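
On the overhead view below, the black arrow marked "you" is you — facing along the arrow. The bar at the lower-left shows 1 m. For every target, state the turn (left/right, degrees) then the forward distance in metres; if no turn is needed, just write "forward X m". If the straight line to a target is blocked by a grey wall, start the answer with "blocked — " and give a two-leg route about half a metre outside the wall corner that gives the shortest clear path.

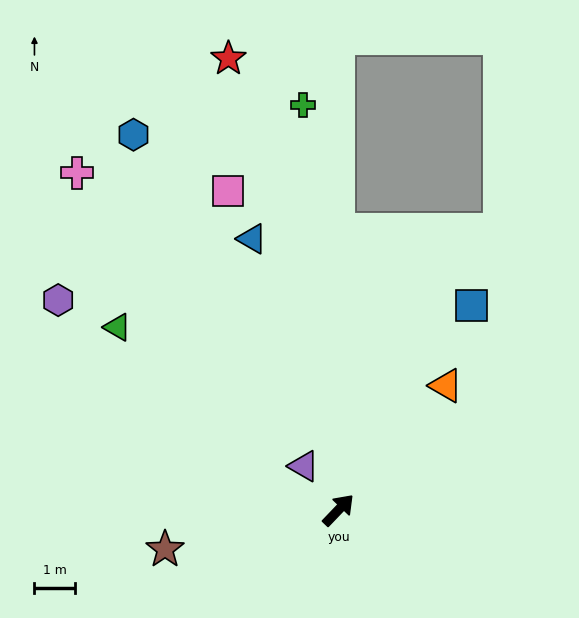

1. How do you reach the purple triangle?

turn left 82°, forward 1.4 m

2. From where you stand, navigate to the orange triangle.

turn left 3°, forward 4.0 m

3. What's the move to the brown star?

turn left 147°, forward 4.4 m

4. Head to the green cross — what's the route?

turn left 49°, forward 9.9 m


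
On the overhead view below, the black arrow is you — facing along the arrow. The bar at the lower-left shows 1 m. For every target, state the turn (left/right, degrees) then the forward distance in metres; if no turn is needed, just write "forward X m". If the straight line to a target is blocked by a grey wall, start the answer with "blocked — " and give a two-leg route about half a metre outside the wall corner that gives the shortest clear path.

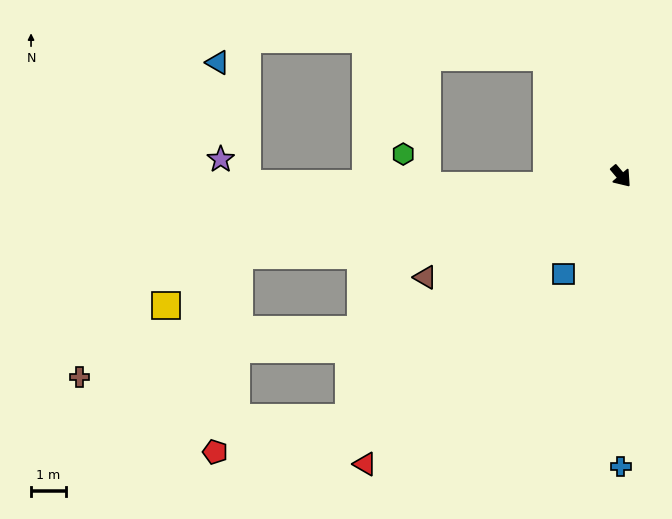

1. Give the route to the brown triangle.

turn right 103°, forward 6.3 m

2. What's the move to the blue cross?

turn right 40°, forward 8.3 m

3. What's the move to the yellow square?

blocked — turn right 119°, forward 11.2 m, then turn left 24°, forward 2.5 m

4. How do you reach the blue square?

turn right 71°, forward 3.2 m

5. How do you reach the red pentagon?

blocked — turn right 88°, forward 10.4 m, then turn right 28°, forward 4.0 m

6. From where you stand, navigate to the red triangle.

turn right 82°, forward 11.0 m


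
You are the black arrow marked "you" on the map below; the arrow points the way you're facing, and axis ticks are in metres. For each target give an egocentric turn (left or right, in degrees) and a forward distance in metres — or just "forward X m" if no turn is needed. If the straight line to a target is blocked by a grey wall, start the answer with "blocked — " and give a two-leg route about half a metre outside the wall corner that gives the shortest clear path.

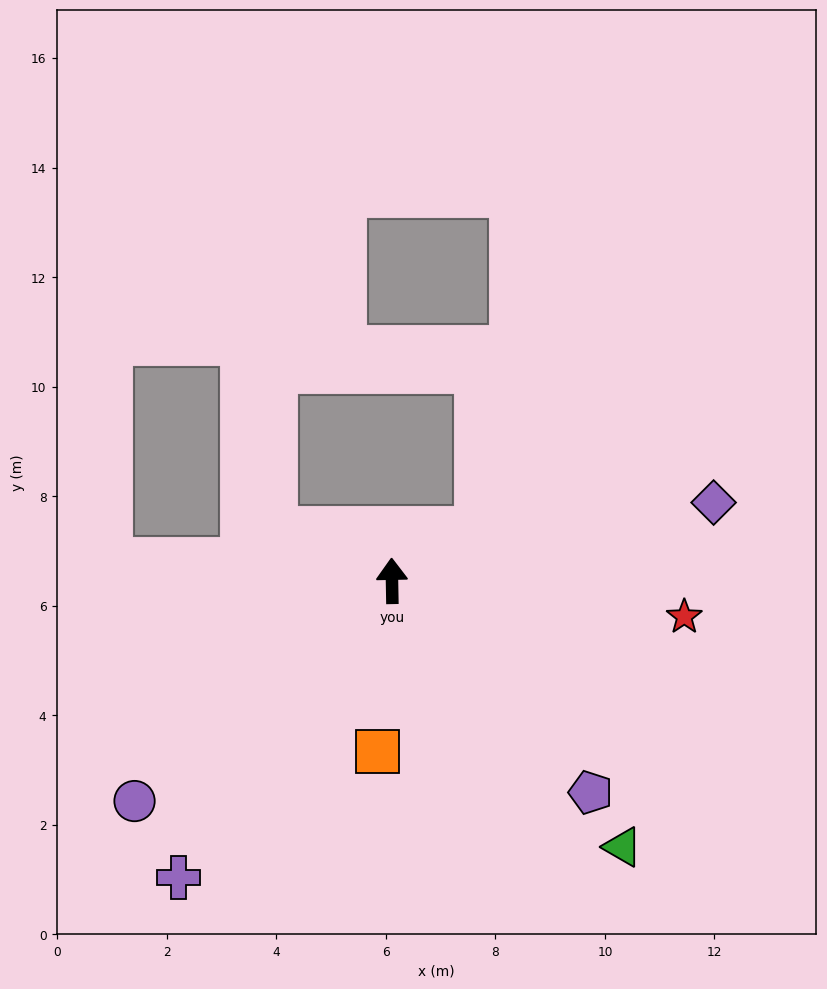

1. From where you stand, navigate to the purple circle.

turn left 129°, forward 6.2 m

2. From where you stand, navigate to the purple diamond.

turn right 77°, forward 6.0 m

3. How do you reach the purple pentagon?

turn right 138°, forward 5.3 m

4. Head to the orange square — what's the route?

turn left 174°, forward 3.1 m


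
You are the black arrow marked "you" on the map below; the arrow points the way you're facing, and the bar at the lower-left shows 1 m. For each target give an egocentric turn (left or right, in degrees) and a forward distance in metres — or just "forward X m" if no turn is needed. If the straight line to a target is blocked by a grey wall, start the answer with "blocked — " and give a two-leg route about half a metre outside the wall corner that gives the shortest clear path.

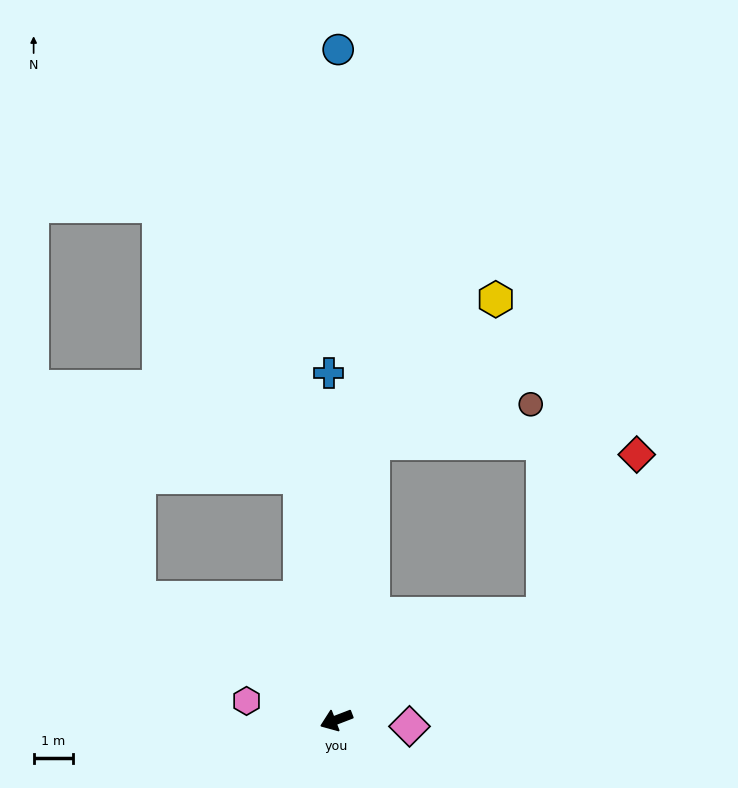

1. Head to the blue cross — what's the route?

turn right 110°, forward 8.8 m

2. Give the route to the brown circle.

blocked — turn right 119°, forward 7.1 m, then turn right 68°, forward 4.1 m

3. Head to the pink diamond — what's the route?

turn left 154°, forward 1.9 m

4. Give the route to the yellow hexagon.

blocked — turn right 119°, forward 7.1 m, then turn right 32°, forward 4.8 m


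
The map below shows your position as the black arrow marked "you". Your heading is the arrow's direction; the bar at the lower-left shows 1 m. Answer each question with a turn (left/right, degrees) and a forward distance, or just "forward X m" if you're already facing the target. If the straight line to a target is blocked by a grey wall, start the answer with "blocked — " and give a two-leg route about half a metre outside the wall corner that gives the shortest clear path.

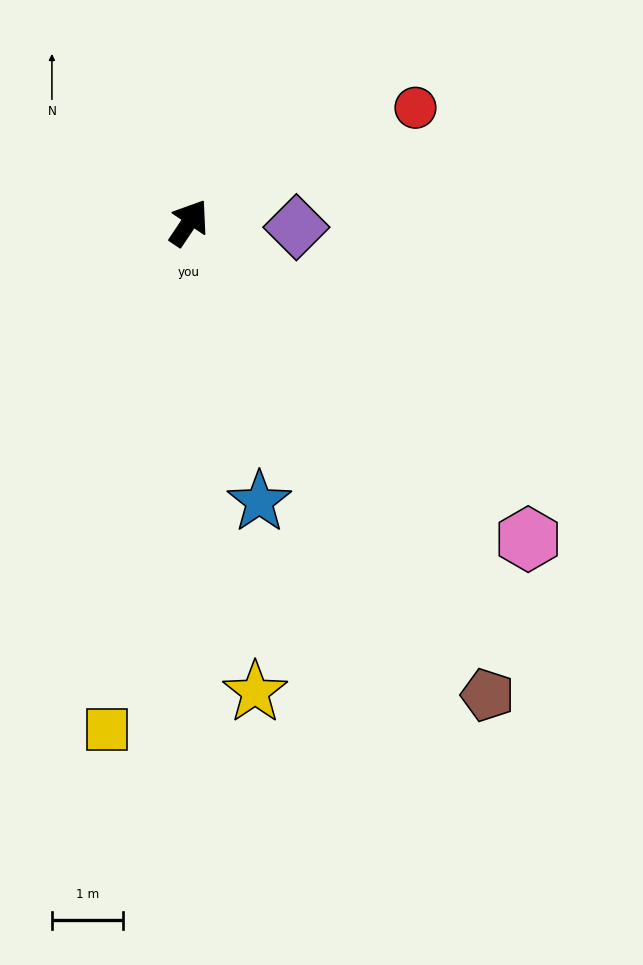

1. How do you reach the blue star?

turn right 132°, forward 4.1 m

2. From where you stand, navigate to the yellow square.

turn right 155°, forward 7.3 m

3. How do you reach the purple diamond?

turn right 59°, forward 1.5 m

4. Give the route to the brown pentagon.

turn right 114°, forward 7.9 m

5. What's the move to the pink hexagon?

turn right 99°, forward 6.6 m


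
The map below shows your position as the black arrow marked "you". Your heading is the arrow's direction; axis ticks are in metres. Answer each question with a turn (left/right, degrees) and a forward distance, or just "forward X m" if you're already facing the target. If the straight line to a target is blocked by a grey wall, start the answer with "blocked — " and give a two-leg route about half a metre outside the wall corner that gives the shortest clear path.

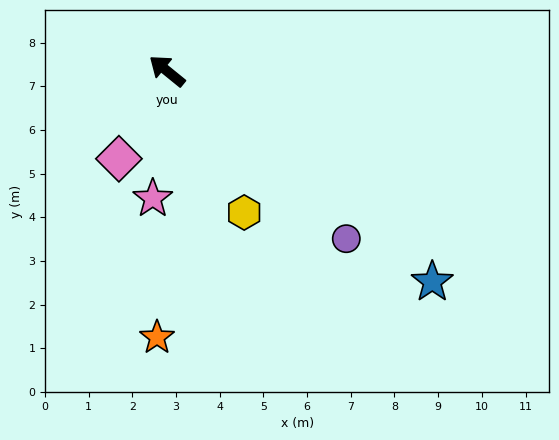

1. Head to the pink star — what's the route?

turn left 123°, forward 2.9 m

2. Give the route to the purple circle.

turn left 176°, forward 5.6 m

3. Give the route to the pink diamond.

turn left 100°, forward 2.3 m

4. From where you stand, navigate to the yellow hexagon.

turn left 158°, forward 3.7 m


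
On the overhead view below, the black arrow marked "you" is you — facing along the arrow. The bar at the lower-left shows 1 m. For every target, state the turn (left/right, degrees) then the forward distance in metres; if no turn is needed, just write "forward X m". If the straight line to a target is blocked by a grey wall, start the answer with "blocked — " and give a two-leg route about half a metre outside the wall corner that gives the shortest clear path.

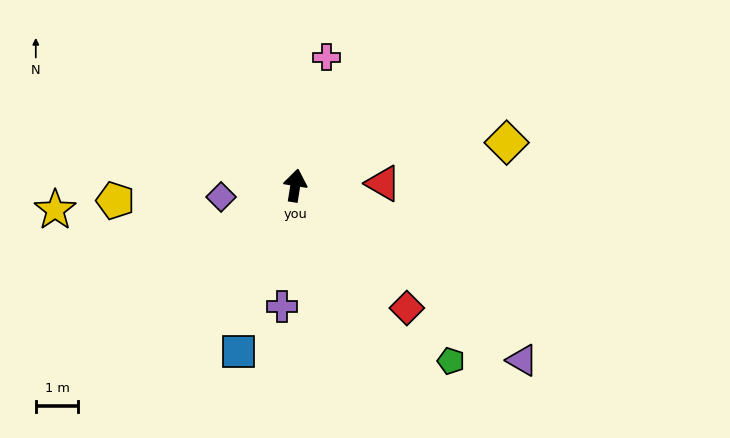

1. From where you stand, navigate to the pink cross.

turn right 5°, forward 3.1 m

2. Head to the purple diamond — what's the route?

turn left 108°, forward 1.8 m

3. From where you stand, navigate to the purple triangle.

turn right 119°, forward 6.7 m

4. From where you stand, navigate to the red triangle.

turn right 80°, forward 2.1 m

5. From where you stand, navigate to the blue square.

turn left 170°, forward 4.1 m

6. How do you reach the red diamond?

turn right 129°, forward 3.9 m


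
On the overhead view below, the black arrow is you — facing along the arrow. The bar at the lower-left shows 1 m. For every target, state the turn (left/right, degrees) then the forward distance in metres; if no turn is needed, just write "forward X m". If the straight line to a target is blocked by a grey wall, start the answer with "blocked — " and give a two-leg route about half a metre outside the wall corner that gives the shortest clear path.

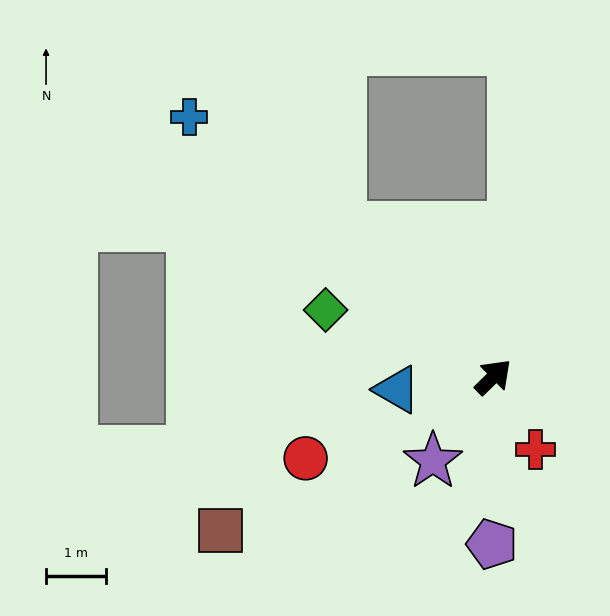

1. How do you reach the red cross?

turn right 105°, forward 1.4 m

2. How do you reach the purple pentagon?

turn right 135°, forward 2.8 m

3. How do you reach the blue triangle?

turn left 143°, forward 1.6 m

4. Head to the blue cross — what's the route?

turn left 95°, forward 6.6 m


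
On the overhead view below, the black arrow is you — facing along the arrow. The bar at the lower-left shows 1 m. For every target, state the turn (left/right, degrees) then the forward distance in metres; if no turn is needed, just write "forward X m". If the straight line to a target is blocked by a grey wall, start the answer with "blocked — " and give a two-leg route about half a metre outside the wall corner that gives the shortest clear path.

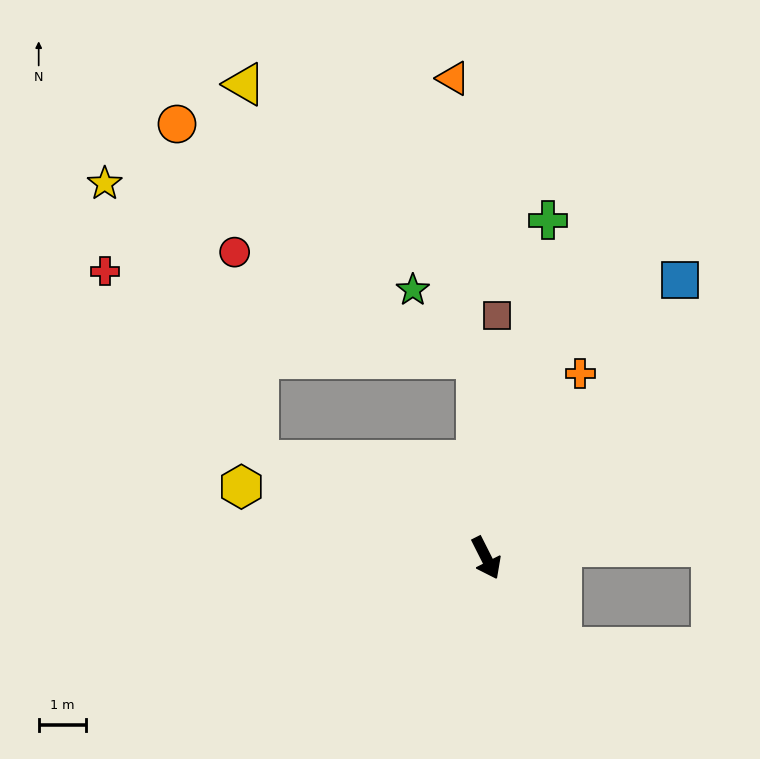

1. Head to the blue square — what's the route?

turn left 118°, forward 7.1 m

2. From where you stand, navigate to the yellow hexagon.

turn right 133°, forward 5.4 m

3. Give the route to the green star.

blocked — turn left 156°, forward 4.2 m, then turn left 40°, forward 2.0 m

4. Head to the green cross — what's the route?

turn left 143°, forward 7.2 m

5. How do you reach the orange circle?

blocked — turn right 140°, forward 5.2 m, then turn right 53°, forward 7.3 m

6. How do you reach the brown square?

turn left 151°, forward 5.1 m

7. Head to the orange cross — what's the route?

turn left 126°, forward 4.4 m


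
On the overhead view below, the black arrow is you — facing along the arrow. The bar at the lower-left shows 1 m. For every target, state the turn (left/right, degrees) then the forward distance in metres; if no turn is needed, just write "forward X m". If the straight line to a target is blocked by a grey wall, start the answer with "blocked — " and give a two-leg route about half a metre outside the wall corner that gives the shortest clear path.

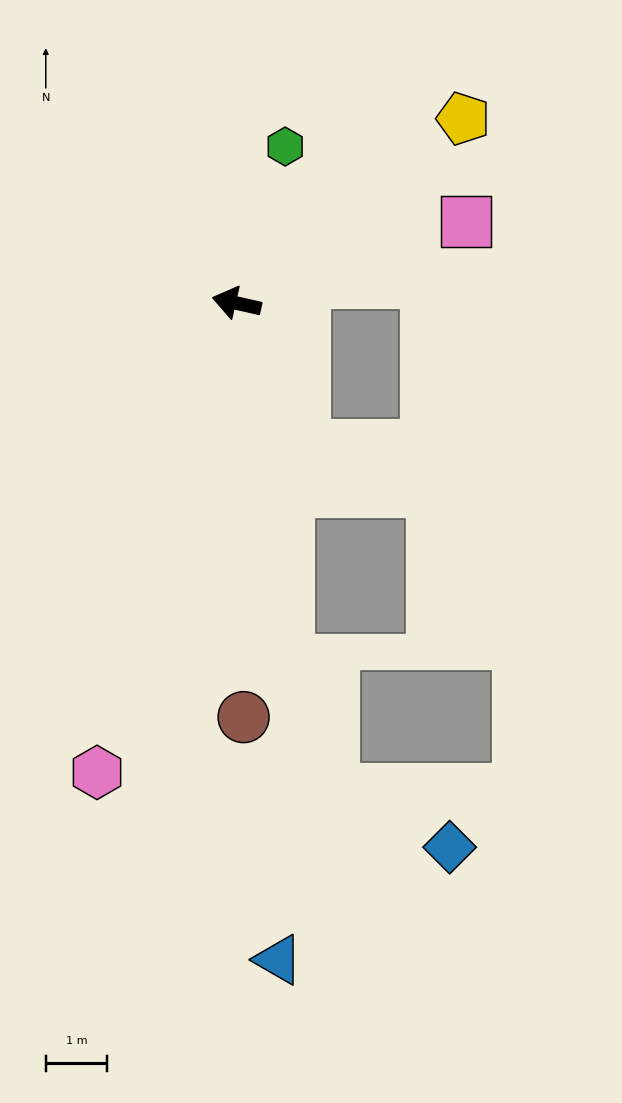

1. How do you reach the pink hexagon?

turn left 86°, forward 8.0 m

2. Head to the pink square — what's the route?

turn right 148°, forward 4.0 m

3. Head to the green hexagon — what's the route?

turn right 94°, forward 2.7 m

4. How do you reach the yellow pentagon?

turn right 128°, forward 4.8 m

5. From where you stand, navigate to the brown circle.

turn left 104°, forward 6.7 m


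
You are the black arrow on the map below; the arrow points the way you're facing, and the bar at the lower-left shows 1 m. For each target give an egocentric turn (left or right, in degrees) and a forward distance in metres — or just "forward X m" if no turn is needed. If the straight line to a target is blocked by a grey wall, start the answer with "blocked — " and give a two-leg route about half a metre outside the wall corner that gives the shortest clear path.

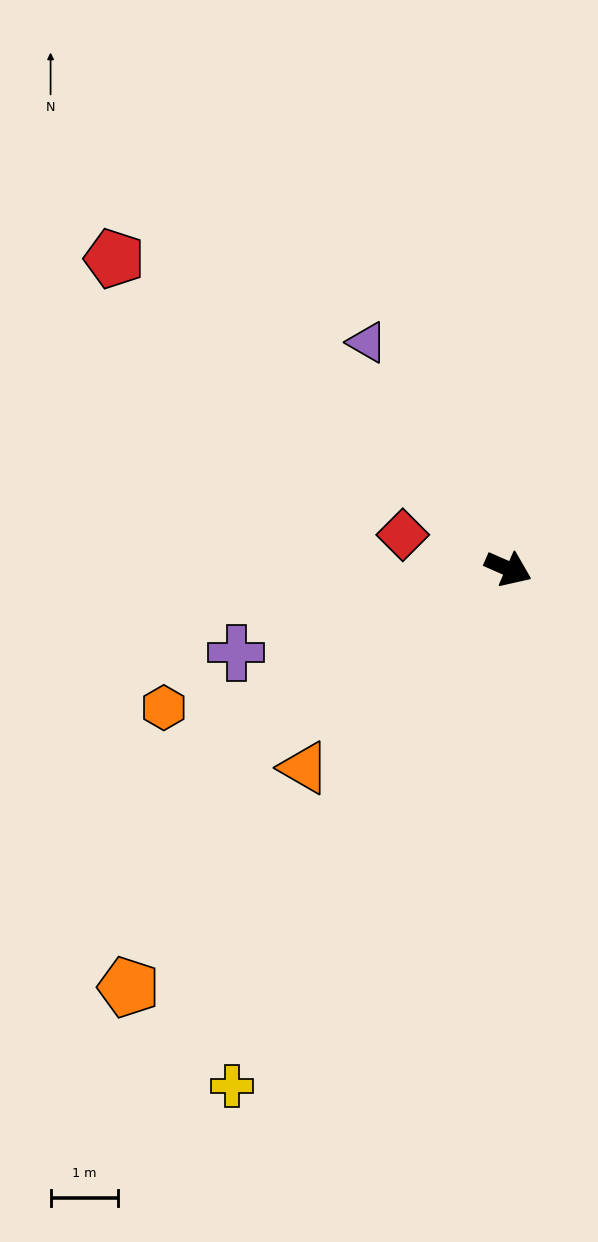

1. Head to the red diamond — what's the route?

turn right 174°, forward 1.6 m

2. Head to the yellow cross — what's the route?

turn right 94°, forward 8.7 m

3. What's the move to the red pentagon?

turn left 166°, forward 7.5 m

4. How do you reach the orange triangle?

turn right 112°, forward 4.2 m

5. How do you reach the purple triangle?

turn left 146°, forward 4.0 m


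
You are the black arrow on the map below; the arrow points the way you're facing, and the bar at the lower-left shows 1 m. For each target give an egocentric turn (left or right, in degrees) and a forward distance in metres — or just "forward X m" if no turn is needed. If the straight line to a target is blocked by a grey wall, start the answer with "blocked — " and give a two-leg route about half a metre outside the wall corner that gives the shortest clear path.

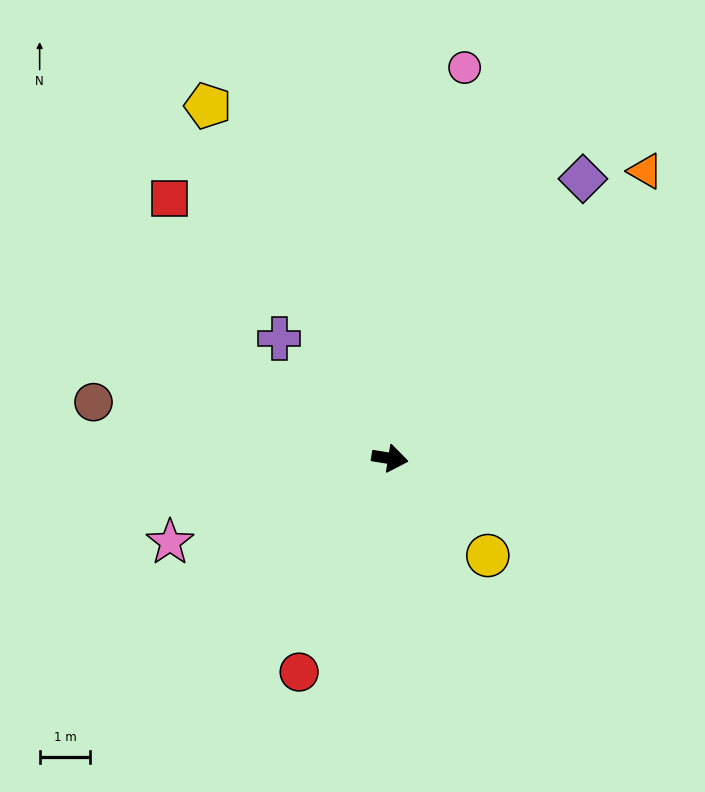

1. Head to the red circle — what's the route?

turn right 104°, forward 4.6 m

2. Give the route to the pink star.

turn right 150°, forward 4.7 m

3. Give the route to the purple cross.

turn left 142°, forward 3.2 m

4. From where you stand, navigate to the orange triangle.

turn left 57°, forward 7.6 m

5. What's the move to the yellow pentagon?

turn left 126°, forward 7.9 m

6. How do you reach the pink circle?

turn left 88°, forward 7.9 m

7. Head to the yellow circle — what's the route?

turn right 36°, forward 2.7 m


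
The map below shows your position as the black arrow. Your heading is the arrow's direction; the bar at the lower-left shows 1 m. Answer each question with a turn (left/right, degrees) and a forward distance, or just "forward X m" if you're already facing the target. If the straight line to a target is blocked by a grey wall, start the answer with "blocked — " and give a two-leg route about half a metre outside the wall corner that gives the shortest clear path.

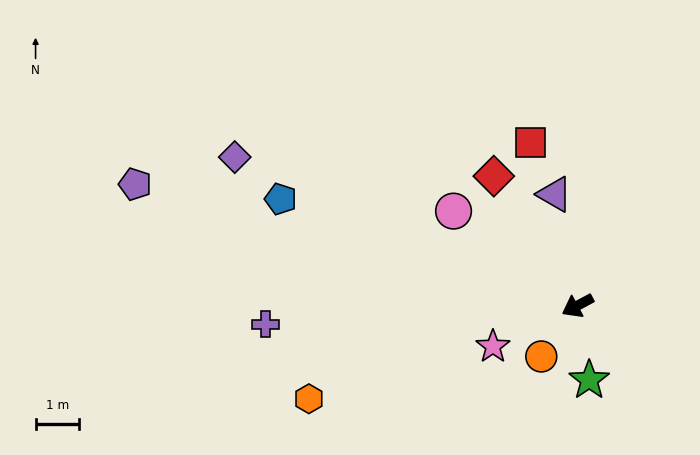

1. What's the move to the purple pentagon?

turn right 44°, forward 10.6 m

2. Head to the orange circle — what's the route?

turn left 26°, forward 1.4 m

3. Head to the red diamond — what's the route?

turn right 85°, forward 3.6 m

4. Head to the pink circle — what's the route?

turn right 66°, forward 3.6 m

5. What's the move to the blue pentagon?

turn right 48°, forward 7.3 m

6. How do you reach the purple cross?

turn right 25°, forward 7.2 m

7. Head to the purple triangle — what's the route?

turn right 107°, forward 2.6 m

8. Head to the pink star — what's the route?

turn right 2°, forward 2.2 m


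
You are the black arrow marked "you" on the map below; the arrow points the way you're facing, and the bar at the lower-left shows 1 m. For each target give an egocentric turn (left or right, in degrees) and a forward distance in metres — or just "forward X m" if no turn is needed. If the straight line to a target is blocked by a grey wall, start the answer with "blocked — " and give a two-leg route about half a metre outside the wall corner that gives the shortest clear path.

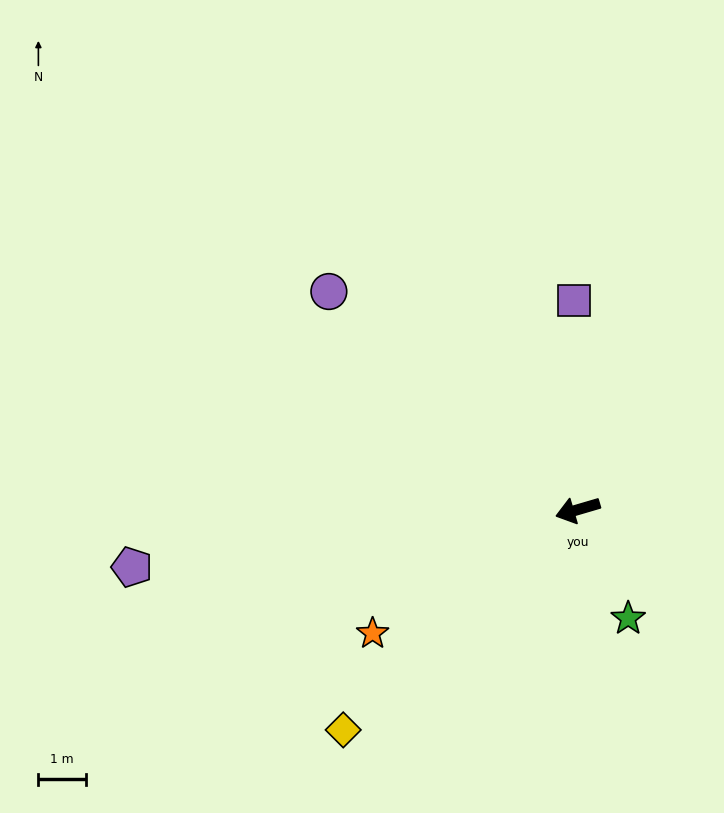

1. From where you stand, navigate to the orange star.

turn left 15°, forward 5.0 m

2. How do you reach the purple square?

turn right 105°, forward 4.4 m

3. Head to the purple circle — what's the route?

turn right 58°, forward 7.0 m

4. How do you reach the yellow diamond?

turn left 27°, forward 6.8 m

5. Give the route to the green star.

turn left 99°, forward 2.5 m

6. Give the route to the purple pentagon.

turn right 9°, forward 9.4 m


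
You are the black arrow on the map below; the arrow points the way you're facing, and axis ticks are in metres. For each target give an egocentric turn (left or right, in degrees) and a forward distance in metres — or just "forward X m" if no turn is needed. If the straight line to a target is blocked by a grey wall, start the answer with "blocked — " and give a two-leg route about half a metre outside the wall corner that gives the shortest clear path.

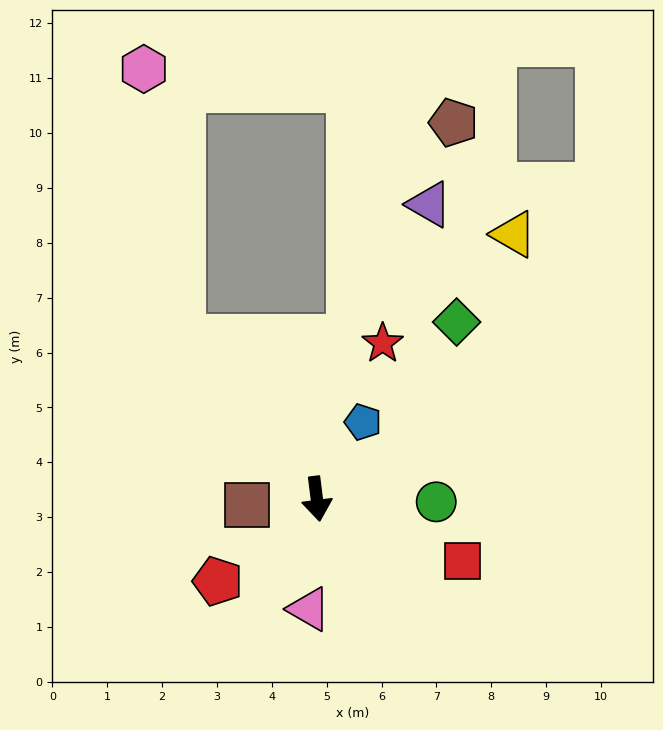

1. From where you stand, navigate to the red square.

turn left 60°, forward 2.9 m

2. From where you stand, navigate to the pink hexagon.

blocked — turn right 147°, forward 3.8 m, then turn right 32°, forward 5.0 m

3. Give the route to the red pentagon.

turn right 57°, forward 2.3 m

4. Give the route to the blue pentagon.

turn left 142°, forward 1.6 m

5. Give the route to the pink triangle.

turn right 11°, forward 2.0 m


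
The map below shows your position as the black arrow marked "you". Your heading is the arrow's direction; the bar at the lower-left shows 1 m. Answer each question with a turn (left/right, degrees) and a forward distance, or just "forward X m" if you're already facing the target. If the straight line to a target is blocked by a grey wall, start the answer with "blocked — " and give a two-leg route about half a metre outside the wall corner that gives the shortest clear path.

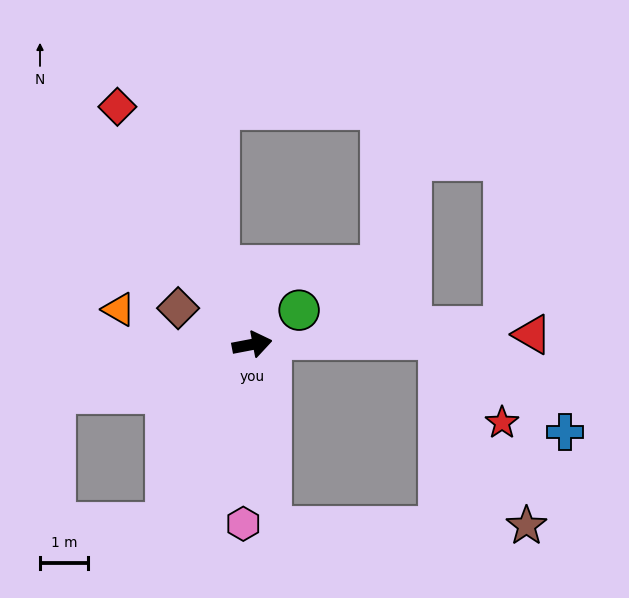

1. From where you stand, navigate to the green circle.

turn left 25°, forward 1.2 m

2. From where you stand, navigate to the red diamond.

turn left 109°, forward 5.6 m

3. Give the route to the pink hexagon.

turn right 104°, forward 3.7 m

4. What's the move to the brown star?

blocked — turn right 95°, forward 3.8 m, then turn left 85°, forward 5.3 m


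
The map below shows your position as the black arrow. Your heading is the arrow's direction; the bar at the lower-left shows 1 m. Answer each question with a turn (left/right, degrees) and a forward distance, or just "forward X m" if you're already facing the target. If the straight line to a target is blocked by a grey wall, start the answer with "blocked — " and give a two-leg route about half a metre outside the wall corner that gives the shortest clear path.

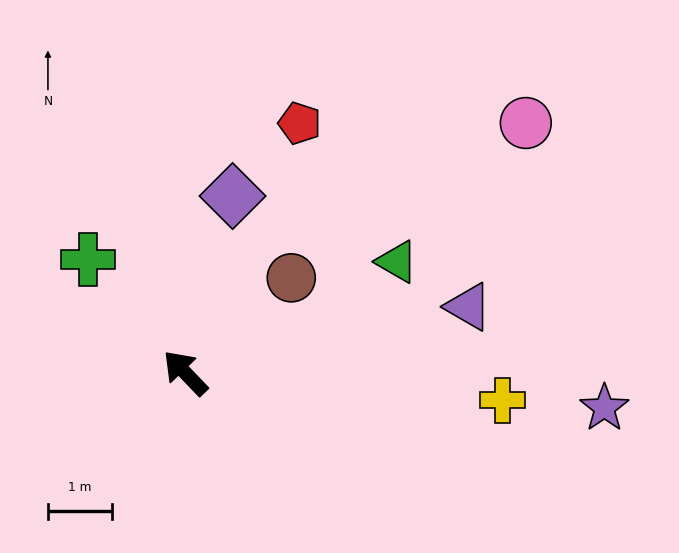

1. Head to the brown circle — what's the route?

turn right 92°, forward 2.2 m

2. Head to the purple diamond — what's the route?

turn right 59°, forward 2.9 m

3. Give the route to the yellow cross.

turn right 139°, forward 5.0 m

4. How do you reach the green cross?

turn right 3°, forward 2.3 m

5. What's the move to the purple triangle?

turn right 121°, forward 4.6 m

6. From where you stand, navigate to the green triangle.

turn right 106°, forward 3.8 m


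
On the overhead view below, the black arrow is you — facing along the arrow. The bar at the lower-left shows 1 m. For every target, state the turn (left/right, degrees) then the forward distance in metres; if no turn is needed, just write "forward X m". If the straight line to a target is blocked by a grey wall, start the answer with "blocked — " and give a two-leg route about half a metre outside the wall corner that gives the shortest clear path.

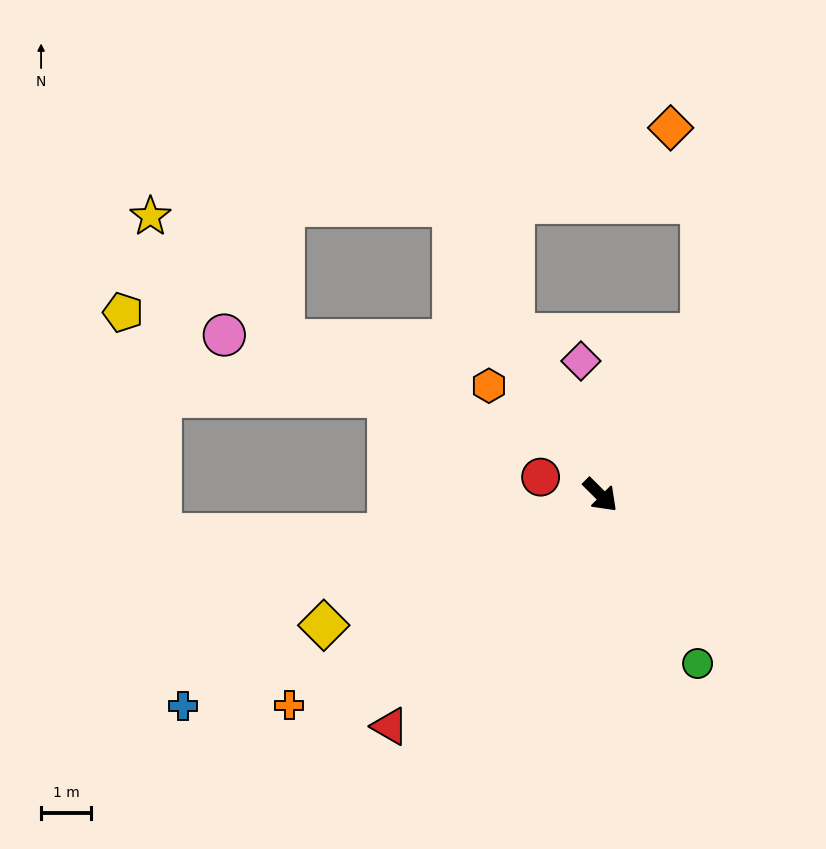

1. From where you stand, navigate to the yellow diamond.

turn right 110°, forward 6.1 m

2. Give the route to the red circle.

turn right 152°, forward 1.2 m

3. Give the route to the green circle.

turn right 15°, forward 3.9 m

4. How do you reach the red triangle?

turn right 87°, forward 6.3 m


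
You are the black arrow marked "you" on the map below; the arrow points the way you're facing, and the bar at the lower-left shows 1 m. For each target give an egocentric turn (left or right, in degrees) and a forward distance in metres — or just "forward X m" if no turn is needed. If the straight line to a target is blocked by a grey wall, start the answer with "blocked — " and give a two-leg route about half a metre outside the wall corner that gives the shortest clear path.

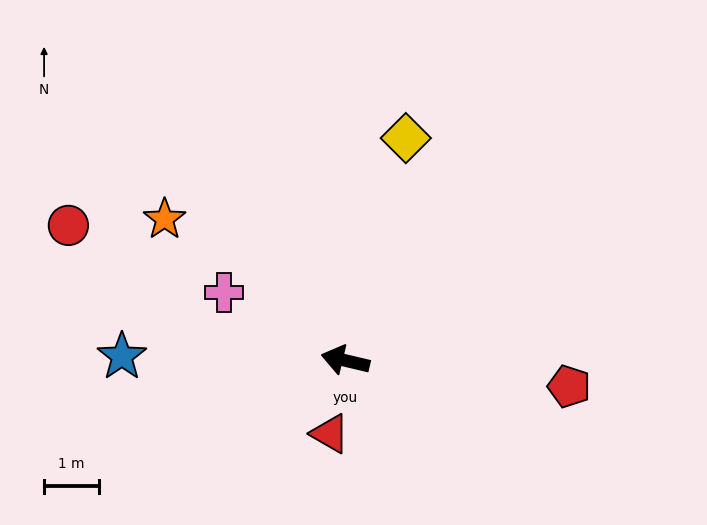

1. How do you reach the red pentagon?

turn right 173°, forward 4.1 m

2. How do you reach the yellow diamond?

turn right 92°, forward 4.2 m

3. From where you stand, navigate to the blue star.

turn left 12°, forward 4.0 m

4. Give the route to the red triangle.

turn left 91°, forward 1.4 m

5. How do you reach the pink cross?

turn right 16°, forward 2.5 m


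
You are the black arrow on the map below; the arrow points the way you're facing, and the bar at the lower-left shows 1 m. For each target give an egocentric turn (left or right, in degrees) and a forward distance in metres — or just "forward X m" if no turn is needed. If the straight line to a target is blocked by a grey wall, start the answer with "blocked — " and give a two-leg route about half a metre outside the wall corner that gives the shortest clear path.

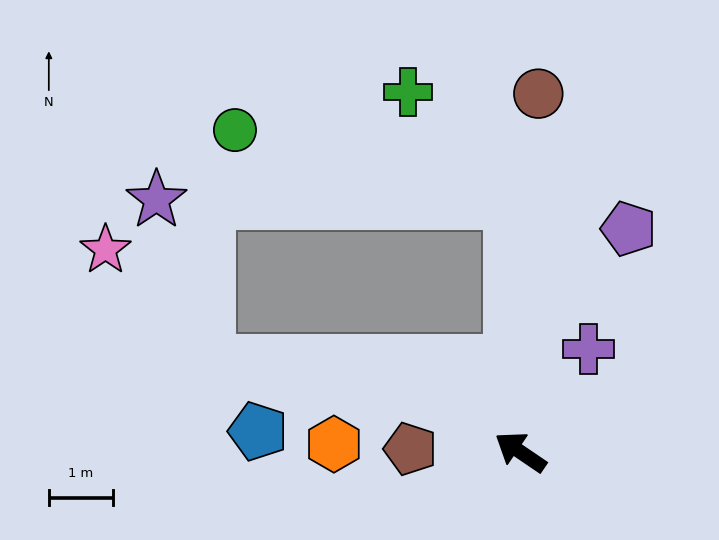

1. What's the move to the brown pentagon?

turn left 33°, forward 1.7 m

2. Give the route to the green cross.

blocked — turn right 54°, forward 3.9 m, then turn left 41°, forward 2.4 m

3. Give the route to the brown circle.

turn right 59°, forward 5.6 m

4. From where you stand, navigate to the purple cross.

turn right 89°, forward 1.9 m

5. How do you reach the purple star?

blocked — turn right 54°, forward 3.9 m, then turn left 88°, forward 5.5 m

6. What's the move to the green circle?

blocked — turn right 54°, forward 3.9 m, then turn left 73°, forward 4.4 m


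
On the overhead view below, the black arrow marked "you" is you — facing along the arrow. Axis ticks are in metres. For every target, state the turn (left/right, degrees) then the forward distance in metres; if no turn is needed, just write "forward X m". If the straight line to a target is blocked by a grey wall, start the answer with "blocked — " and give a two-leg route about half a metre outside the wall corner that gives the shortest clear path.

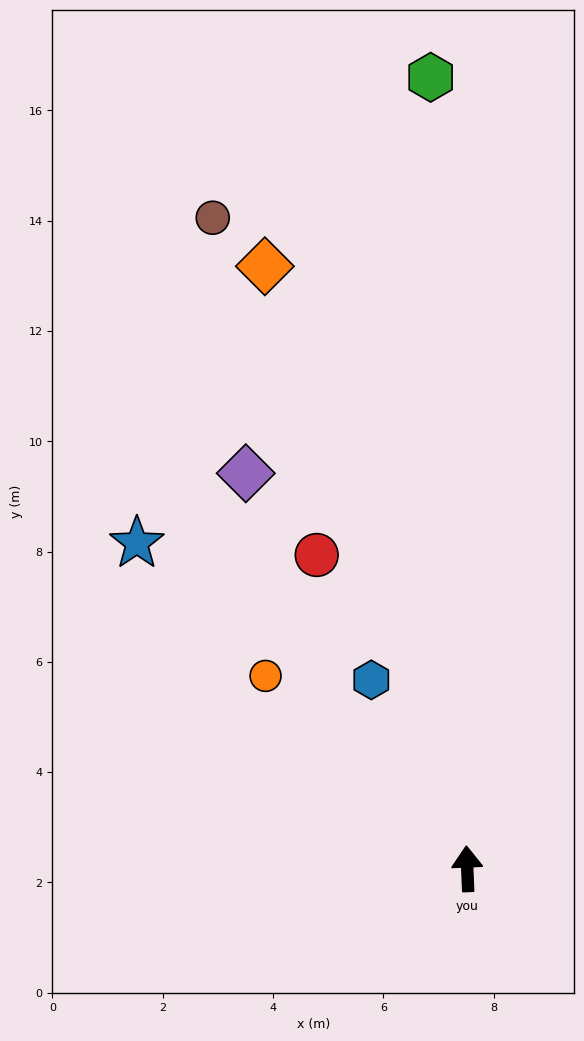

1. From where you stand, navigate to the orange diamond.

turn left 16°, forward 11.5 m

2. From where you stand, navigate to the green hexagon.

forward 14.4 m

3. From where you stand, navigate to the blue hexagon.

turn left 25°, forward 3.8 m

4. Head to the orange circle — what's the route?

turn left 44°, forward 5.1 m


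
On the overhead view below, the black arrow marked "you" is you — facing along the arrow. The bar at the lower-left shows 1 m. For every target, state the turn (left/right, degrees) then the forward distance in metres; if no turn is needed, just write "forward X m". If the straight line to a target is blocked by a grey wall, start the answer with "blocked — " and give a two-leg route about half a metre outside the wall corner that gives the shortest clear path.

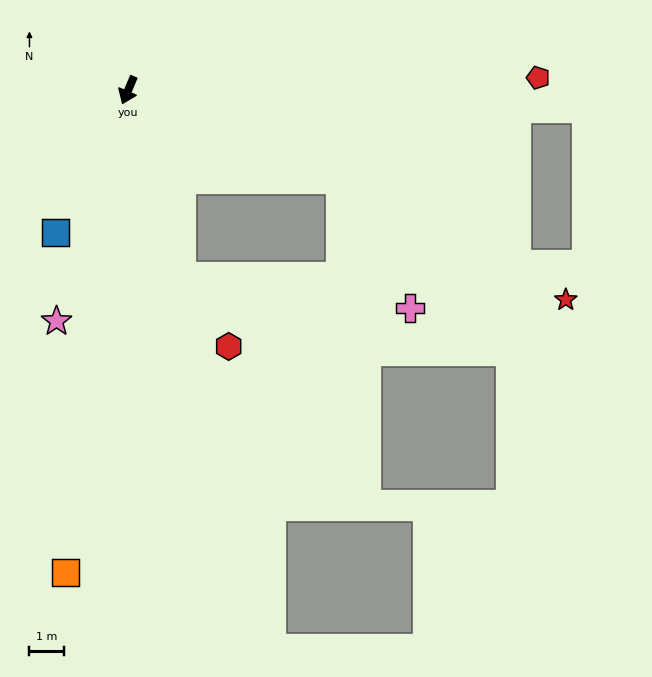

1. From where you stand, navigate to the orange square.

turn left 15°, forward 14.2 m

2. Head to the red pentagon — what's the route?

turn left 115°, forward 12.0 m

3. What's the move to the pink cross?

blocked — turn left 90°, forward 6.7 m, then turn right 39°, forward 4.3 m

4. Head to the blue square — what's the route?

turn right 4°, forward 4.7 m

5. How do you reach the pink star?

turn left 6°, forward 7.1 m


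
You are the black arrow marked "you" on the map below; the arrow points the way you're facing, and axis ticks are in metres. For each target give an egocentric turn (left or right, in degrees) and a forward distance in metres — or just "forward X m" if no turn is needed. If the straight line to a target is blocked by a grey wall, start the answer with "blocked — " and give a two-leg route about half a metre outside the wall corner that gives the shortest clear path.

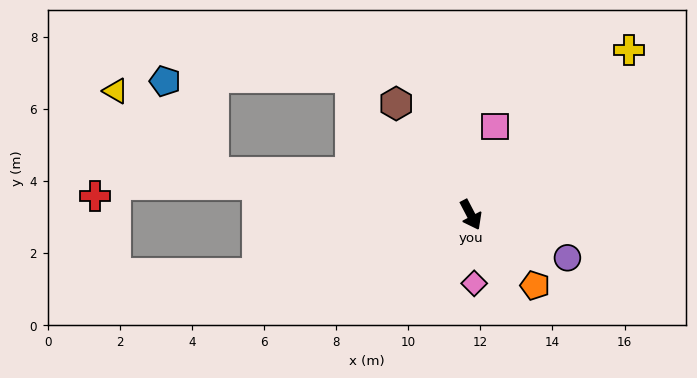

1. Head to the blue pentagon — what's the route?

blocked — turn right 127°, forward 7.2 m, then turn right 53°, forward 2.9 m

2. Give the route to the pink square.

turn left 137°, forward 2.5 m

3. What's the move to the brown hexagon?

turn right 174°, forward 3.7 m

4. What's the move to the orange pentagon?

turn left 15°, forward 2.6 m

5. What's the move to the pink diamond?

turn right 25°, forward 1.9 m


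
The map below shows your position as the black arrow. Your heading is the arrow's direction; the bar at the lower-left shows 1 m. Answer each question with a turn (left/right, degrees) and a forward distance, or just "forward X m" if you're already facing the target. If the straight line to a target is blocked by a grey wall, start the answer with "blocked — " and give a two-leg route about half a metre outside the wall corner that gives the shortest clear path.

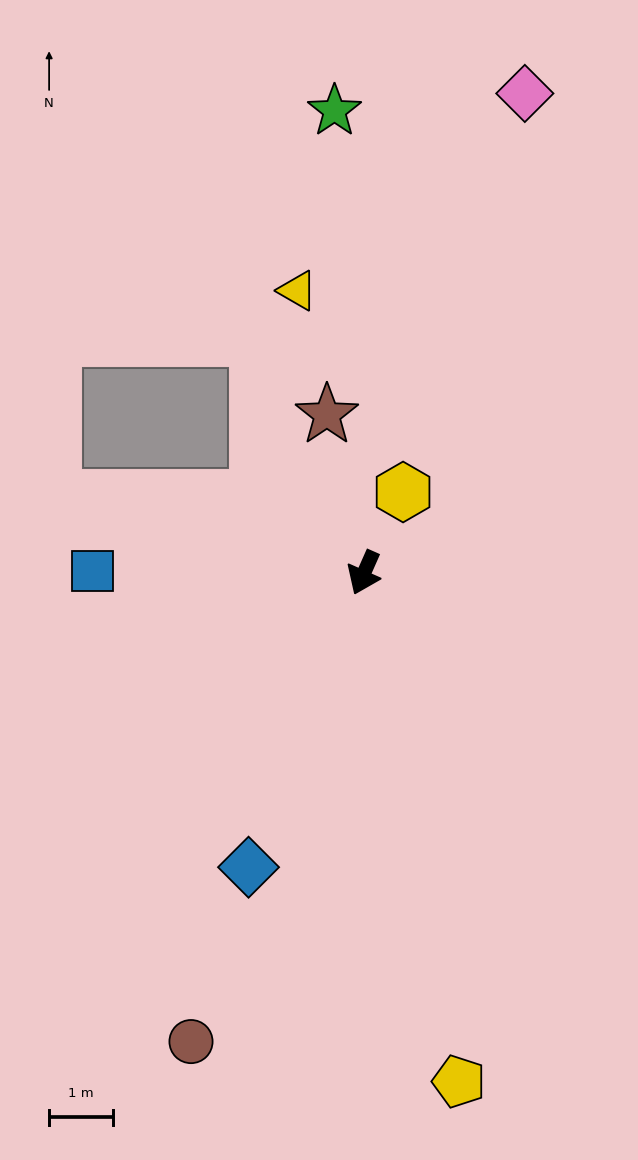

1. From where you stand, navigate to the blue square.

turn right 67°, forward 4.2 m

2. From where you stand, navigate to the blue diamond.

turn left 2°, forward 4.9 m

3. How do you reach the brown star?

turn right 143°, forward 2.5 m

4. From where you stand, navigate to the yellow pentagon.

turn left 34°, forward 8.1 m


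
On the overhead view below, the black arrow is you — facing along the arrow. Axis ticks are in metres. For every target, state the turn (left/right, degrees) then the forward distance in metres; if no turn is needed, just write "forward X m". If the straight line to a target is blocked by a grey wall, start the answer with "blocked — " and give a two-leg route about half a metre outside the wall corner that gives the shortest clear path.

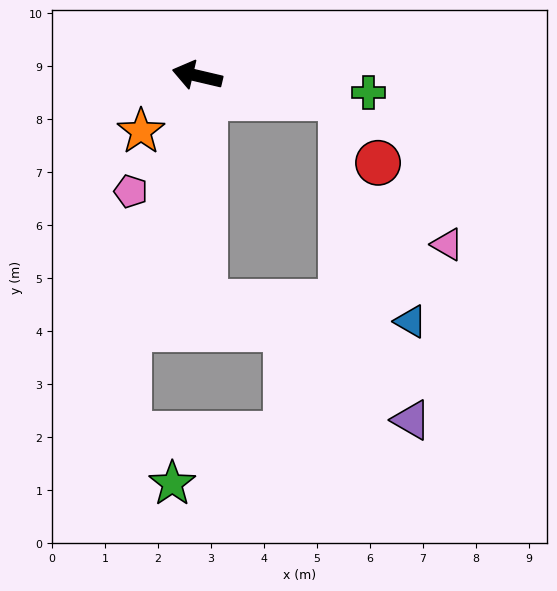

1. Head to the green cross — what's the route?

turn right 172°, forward 3.2 m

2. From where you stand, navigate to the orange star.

turn left 58°, forward 1.5 m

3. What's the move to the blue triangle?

blocked — turn left 105°, forward 4.3 m, then turn left 83°, forward 3.9 m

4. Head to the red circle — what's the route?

blocked — turn right 176°, forward 2.7 m, then turn right 51°, forward 1.4 m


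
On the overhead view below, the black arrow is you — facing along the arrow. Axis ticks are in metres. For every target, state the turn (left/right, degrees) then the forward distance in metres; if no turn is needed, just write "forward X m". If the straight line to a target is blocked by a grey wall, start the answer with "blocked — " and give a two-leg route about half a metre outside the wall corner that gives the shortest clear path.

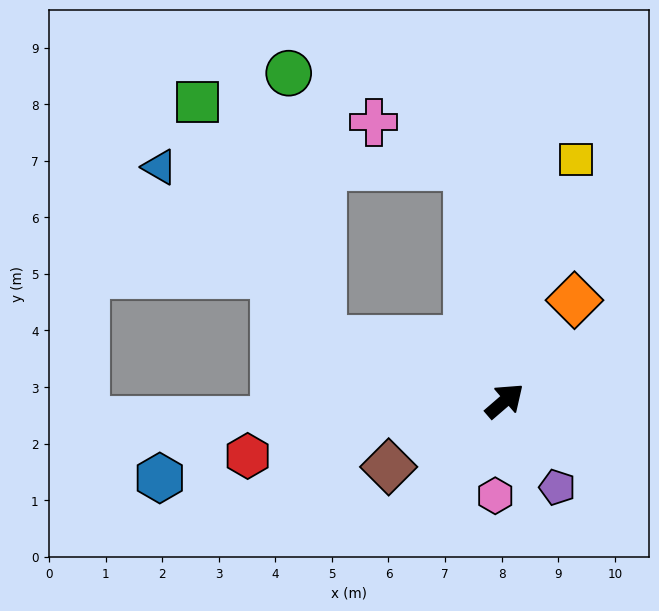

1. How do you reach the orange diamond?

turn left 14°, forward 2.2 m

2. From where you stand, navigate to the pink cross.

blocked — turn left 58°, forward 4.2 m, then turn left 56°, forward 1.8 m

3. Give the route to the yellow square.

turn left 33°, forward 4.4 m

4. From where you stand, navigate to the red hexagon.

turn left 151°, forward 4.6 m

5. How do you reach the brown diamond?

turn left 169°, forward 2.4 m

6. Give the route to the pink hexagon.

turn right 136°, forward 1.7 m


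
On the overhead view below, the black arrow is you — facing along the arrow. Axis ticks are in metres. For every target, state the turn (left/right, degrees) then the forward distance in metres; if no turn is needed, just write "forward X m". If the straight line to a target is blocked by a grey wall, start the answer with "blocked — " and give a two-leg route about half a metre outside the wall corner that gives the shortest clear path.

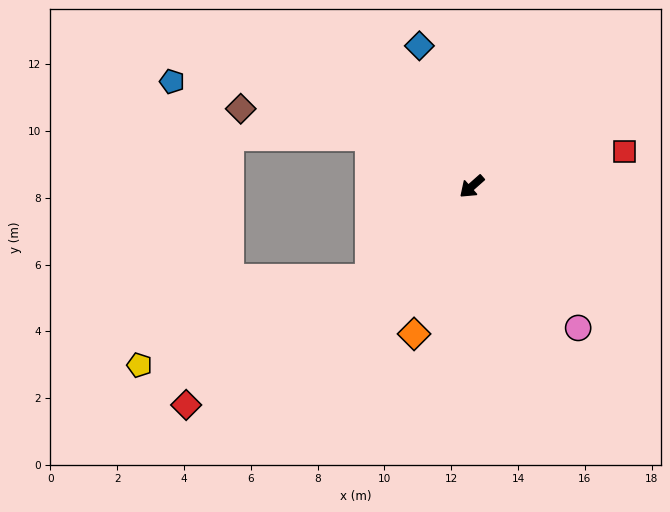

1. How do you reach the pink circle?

turn left 85°, forward 5.3 m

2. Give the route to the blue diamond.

turn right 111°, forward 4.5 m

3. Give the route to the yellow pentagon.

blocked — forward 4.1 m, then turn right 21°, forward 7.3 m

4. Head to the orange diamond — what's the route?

turn left 27°, forward 4.7 m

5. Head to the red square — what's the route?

turn left 151°, forward 4.7 m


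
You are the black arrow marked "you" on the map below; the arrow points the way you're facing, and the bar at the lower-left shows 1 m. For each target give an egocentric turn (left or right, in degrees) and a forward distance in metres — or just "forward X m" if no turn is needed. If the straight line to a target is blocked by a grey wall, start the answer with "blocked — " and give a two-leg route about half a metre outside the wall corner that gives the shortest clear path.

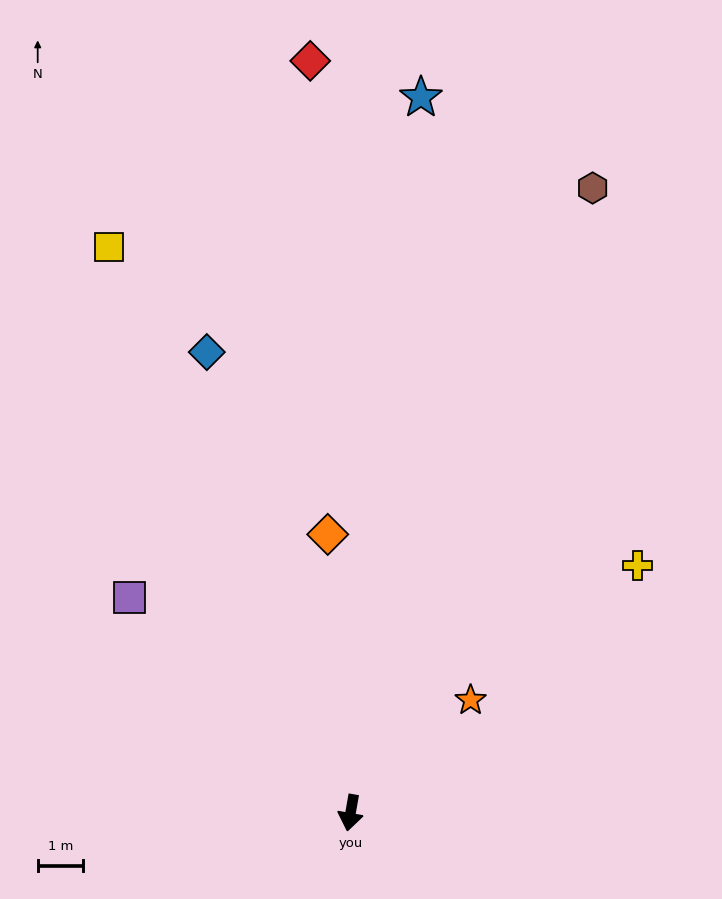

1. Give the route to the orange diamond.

turn right 165°, forward 6.2 m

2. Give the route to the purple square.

turn right 124°, forward 6.8 m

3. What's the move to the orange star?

turn left 143°, forward 3.6 m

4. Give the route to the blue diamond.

turn right 153°, forward 10.6 m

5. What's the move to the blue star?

turn right 176°, forward 15.9 m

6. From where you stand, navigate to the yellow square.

turn right 147°, forward 13.6 m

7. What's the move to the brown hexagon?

turn left 169°, forward 14.8 m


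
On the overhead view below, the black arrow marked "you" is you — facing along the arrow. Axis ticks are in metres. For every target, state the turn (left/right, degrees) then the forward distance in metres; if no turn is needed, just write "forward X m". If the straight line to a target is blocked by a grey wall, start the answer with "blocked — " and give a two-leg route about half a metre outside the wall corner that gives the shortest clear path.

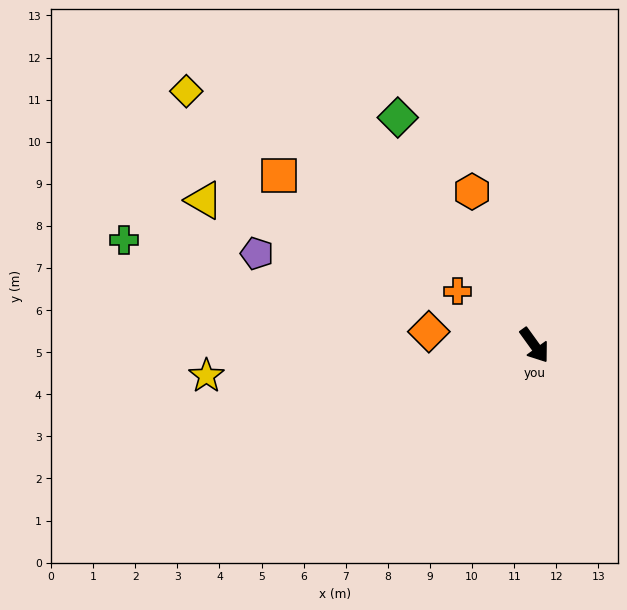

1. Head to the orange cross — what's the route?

turn right 161°, forward 2.2 m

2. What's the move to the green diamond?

turn left 175°, forward 6.3 m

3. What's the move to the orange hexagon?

turn left 166°, forward 3.9 m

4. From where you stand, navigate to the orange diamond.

turn right 133°, forward 2.5 m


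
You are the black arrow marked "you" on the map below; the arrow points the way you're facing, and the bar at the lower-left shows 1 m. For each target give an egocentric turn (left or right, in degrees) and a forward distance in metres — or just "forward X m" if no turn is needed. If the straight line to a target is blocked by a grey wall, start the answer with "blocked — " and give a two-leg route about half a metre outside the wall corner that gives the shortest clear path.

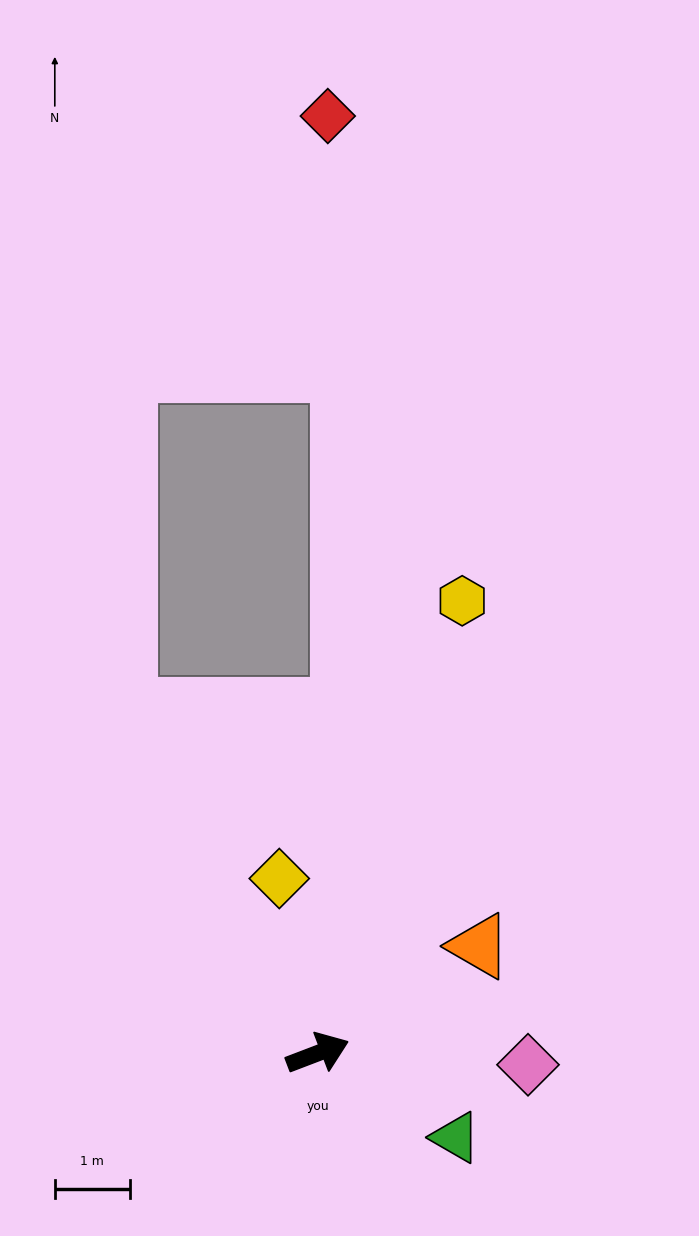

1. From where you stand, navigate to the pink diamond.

turn right 24°, forward 2.8 m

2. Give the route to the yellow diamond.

turn left 82°, forward 2.4 m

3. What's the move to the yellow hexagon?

turn left 51°, forward 6.3 m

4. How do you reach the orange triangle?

turn left 13°, forward 2.6 m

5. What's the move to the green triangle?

turn right 52°, forward 2.2 m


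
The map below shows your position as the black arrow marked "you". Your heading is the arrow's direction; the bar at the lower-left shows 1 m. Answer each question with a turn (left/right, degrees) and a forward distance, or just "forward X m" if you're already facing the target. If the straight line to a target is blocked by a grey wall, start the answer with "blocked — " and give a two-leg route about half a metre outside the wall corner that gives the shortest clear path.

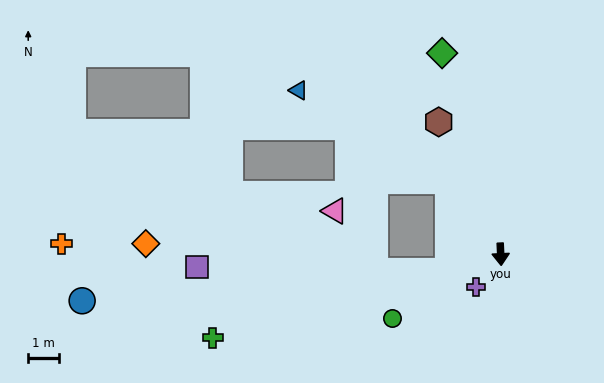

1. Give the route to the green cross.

turn right 76°, forward 9.6 m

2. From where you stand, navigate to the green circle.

turn right 62°, forward 4.0 m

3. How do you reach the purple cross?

turn right 40°, forward 1.3 m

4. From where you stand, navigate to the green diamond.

turn right 166°, forward 6.7 m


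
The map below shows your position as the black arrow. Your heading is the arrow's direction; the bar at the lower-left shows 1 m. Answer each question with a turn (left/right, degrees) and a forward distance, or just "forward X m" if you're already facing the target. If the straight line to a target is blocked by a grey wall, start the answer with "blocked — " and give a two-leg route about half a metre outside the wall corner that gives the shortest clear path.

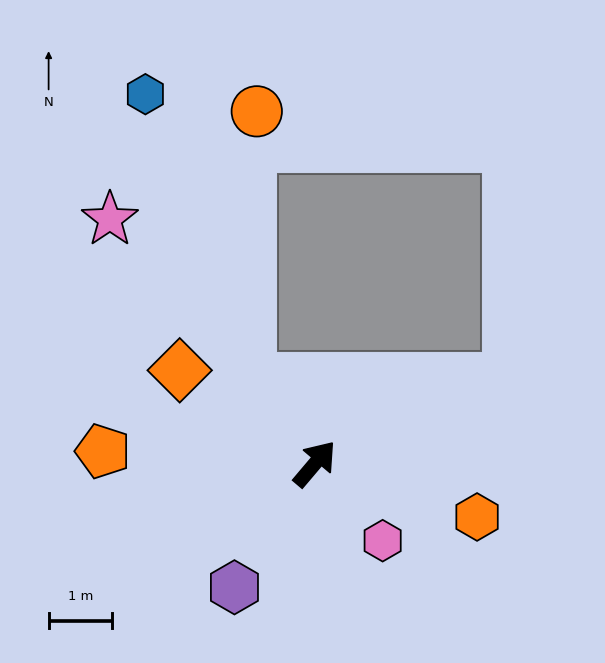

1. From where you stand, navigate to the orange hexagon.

turn right 68°, forward 2.7 m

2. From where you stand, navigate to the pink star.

turn left 80°, forward 5.0 m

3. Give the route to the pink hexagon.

turn right 98°, forward 1.6 m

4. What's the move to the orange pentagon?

turn left 127°, forward 3.3 m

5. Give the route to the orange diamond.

turn left 96°, forward 2.6 m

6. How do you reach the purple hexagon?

turn right 173°, forward 2.3 m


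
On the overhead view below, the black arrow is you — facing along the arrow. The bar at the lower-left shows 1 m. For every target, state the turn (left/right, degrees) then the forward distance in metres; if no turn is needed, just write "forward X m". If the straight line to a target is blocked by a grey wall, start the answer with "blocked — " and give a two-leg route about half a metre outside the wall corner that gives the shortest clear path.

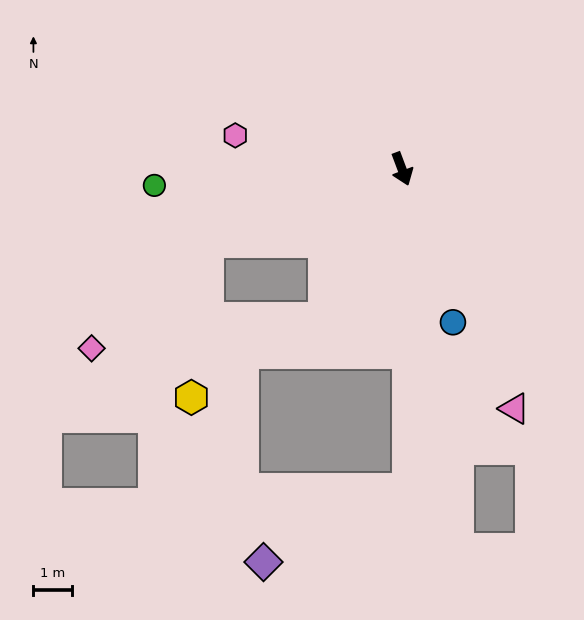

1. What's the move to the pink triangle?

turn left 5°, forward 6.9 m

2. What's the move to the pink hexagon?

turn right 122°, forward 4.4 m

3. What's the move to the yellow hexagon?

blocked — turn right 90°, forward 5.4 m, then turn left 63°, forward 4.1 m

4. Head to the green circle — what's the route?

turn right 107°, forward 6.5 m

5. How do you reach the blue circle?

turn right 2°, forward 4.2 m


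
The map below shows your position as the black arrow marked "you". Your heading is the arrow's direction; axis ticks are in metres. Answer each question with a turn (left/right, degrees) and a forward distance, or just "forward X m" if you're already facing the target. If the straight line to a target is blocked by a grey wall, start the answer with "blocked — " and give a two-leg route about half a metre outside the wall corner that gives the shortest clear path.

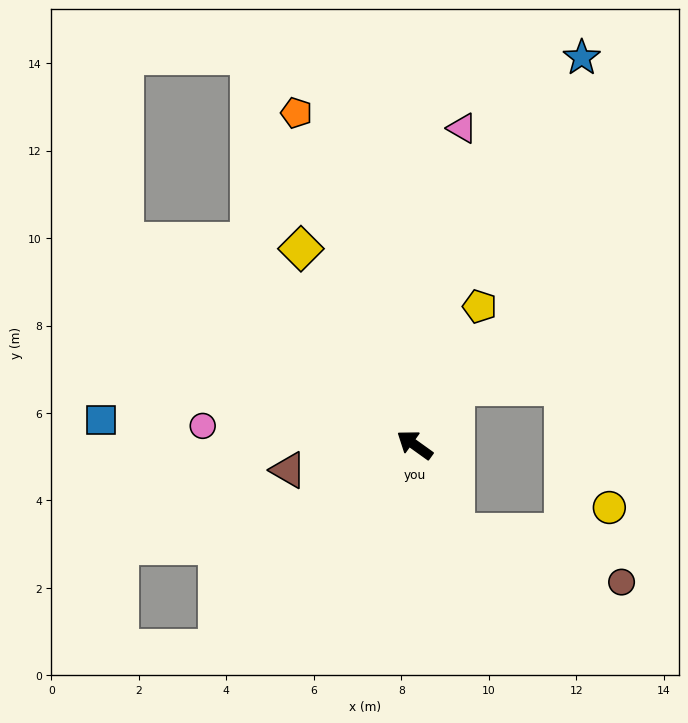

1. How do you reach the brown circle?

blocked — turn left 151°, forward 2.2 m, then turn left 48°, forward 3.9 m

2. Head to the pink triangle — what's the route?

turn right 63°, forward 7.3 m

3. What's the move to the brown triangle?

turn left 47°, forward 2.9 m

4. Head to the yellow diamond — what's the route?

turn right 24°, forward 5.2 m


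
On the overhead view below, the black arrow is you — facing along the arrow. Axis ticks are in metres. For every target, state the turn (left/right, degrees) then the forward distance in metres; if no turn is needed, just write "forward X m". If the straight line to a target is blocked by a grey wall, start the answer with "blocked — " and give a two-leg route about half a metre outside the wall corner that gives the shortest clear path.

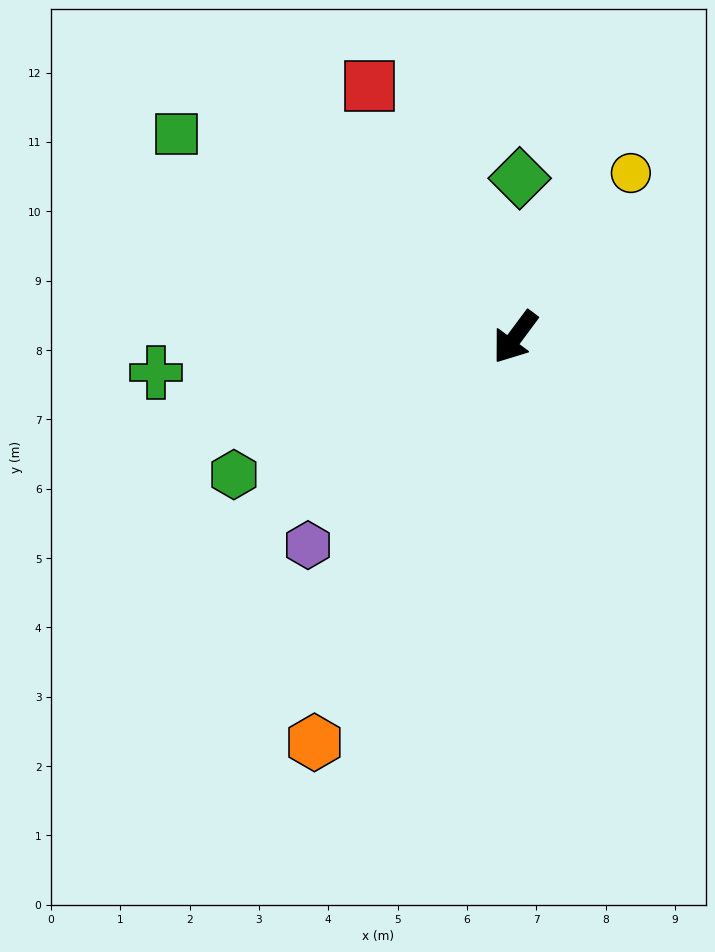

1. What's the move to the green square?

turn right 84°, forward 5.7 m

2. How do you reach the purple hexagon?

turn right 8°, forward 4.2 m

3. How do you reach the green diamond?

turn right 145°, forward 2.3 m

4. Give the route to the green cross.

turn right 48°, forward 5.2 m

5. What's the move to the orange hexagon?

turn left 10°, forward 6.5 m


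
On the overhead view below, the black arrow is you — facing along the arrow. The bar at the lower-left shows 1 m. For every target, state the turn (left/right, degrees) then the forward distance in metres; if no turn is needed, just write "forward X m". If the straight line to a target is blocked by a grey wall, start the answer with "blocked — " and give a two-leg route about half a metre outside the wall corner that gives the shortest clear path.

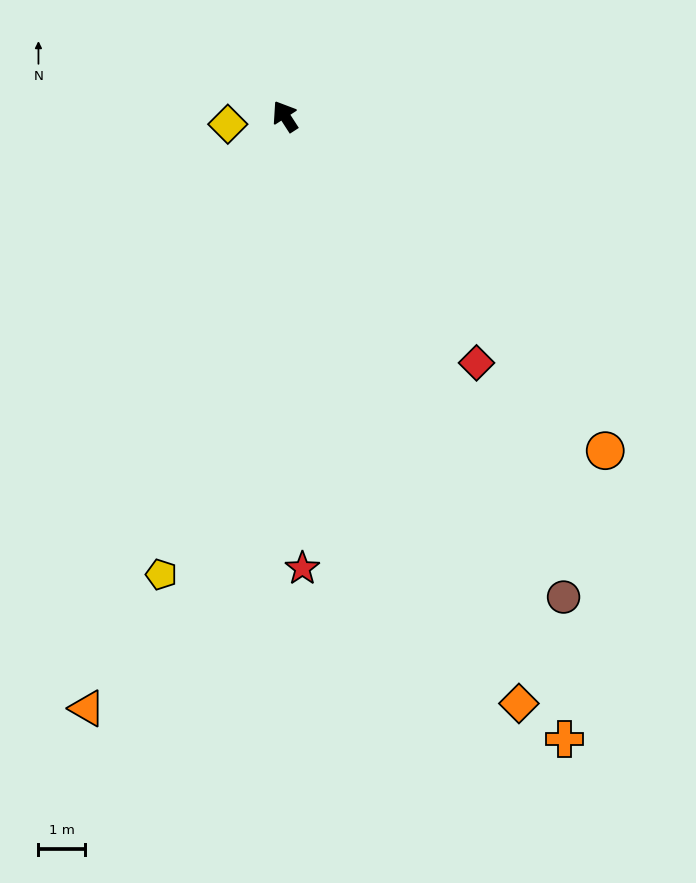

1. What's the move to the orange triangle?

turn left 129°, forward 13.5 m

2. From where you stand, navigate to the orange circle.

turn right 169°, forward 10.0 m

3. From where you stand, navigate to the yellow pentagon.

turn left 132°, forward 10.3 m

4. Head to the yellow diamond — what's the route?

turn left 65°, forward 1.2 m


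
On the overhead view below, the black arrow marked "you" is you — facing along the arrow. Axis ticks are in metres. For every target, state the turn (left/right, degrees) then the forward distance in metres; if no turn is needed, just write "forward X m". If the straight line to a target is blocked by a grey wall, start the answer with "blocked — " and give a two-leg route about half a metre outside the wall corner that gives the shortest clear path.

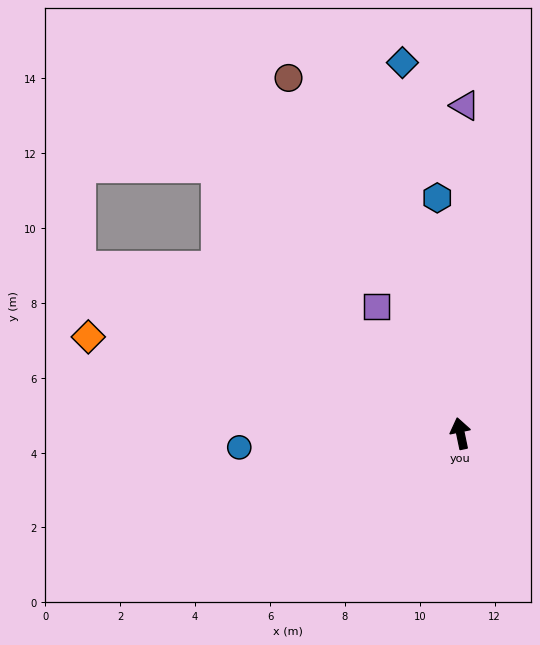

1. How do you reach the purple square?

turn left 22°, forward 4.1 m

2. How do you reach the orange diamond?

turn left 64°, forward 10.3 m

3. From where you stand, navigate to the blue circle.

turn left 82°, forward 5.9 m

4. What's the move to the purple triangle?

turn right 13°, forward 8.8 m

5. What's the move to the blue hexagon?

turn right 6°, forward 6.3 m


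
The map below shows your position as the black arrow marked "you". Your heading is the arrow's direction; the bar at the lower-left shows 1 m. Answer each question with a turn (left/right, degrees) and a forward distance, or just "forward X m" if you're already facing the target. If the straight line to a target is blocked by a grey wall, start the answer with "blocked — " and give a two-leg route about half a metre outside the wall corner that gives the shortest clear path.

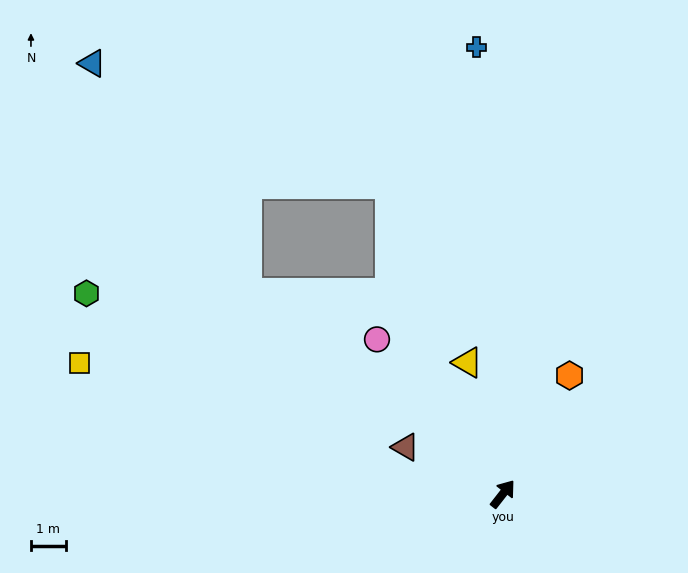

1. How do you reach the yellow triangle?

turn left 53°, forward 3.9 m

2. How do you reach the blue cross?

turn left 41°, forward 12.8 m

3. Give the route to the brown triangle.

turn left 102°, forward 3.1 m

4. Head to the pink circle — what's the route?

turn left 77°, forward 5.7 m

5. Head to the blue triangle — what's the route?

blocked — turn left 90°, forward 9.3 m, then turn right 18°, forward 7.9 m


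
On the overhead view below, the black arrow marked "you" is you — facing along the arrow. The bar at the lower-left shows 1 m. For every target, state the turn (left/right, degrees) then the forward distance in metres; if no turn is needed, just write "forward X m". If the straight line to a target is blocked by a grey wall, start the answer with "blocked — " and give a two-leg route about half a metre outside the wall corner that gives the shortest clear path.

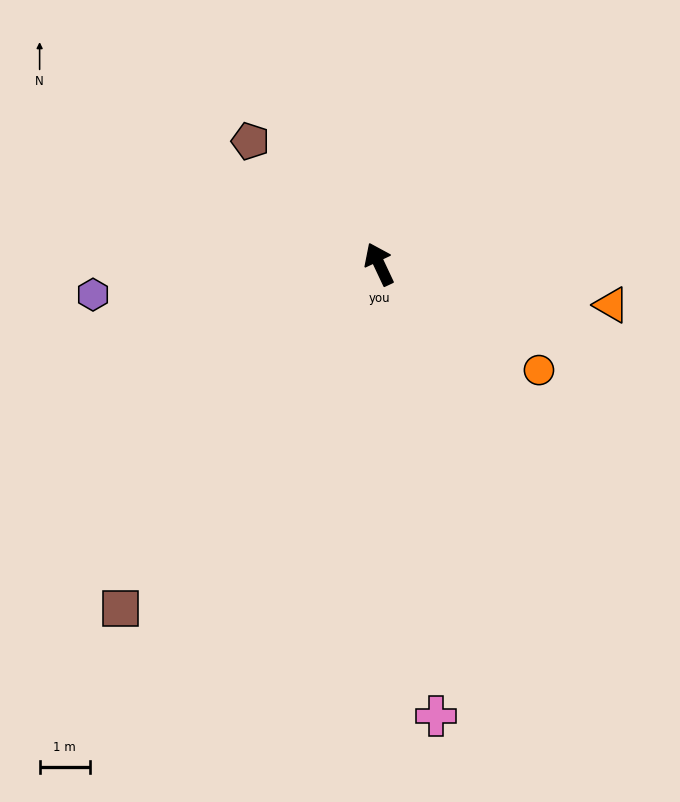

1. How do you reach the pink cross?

turn left 162°, forward 9.1 m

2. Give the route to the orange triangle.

turn right 125°, forward 4.7 m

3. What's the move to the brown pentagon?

turn left 21°, forward 3.5 m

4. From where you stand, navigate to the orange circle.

turn right 149°, forward 3.8 m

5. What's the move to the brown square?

turn left 118°, forward 8.6 m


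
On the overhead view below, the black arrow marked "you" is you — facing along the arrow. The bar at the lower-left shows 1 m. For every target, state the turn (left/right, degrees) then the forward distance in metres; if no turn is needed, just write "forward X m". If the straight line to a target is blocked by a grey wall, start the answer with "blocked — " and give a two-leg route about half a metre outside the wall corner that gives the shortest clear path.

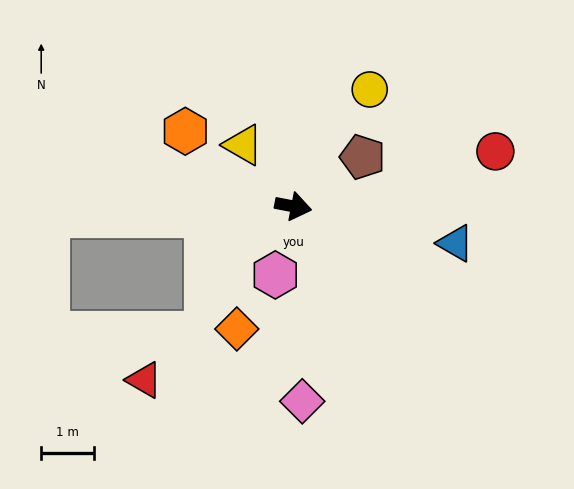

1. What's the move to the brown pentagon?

turn left 47°, forward 1.6 m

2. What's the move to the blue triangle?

forward 3.1 m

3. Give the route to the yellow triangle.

turn left 140°, forward 1.5 m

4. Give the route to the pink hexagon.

turn right 94°, forward 1.3 m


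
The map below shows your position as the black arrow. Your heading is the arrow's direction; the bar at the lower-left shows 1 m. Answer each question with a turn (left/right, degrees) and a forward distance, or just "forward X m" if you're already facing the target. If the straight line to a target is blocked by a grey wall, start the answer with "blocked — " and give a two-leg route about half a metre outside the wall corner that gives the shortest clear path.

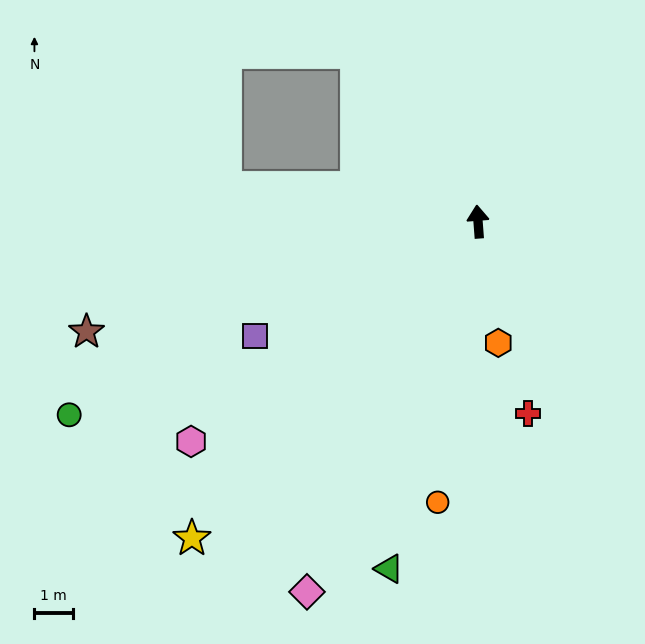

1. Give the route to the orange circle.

turn left 167°, forward 7.3 m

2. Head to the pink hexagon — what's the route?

turn left 123°, forward 9.3 m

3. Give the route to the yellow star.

turn left 134°, forward 11.0 m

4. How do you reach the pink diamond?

turn left 151°, forward 10.5 m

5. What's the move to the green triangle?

turn left 161°, forward 9.2 m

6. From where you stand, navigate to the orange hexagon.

turn right 175°, forward 3.2 m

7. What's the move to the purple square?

turn left 113°, forward 6.5 m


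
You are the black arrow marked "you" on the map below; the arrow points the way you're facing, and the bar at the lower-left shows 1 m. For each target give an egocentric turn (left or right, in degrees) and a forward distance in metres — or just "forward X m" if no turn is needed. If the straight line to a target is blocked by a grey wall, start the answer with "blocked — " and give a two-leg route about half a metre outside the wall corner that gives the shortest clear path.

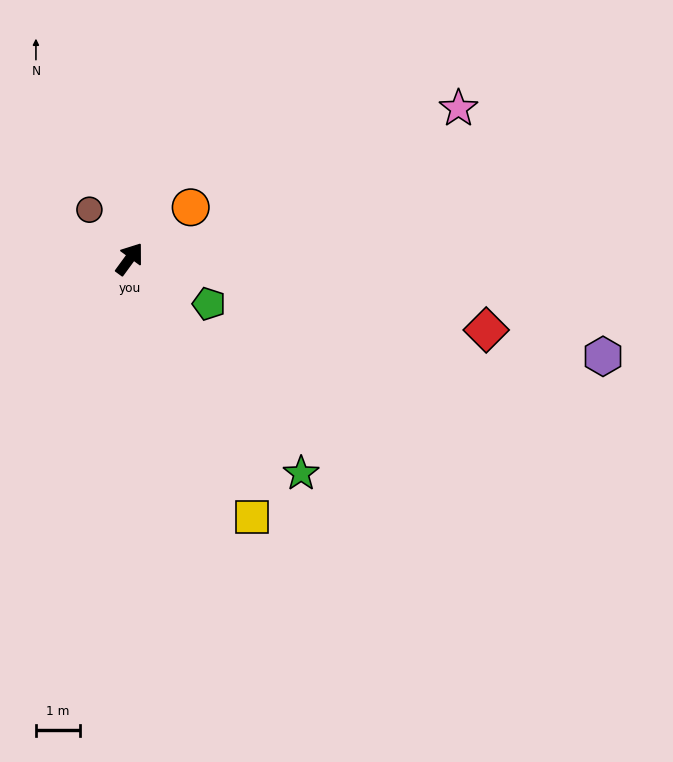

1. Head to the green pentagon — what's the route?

turn right 83°, forward 2.1 m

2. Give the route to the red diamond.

turn right 65°, forward 8.3 m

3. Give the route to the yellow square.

turn right 118°, forward 6.5 m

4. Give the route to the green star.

turn right 105°, forward 6.3 m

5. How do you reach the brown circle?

turn left 75°, forward 1.5 m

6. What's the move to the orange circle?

turn right 14°, forward 1.8 m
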